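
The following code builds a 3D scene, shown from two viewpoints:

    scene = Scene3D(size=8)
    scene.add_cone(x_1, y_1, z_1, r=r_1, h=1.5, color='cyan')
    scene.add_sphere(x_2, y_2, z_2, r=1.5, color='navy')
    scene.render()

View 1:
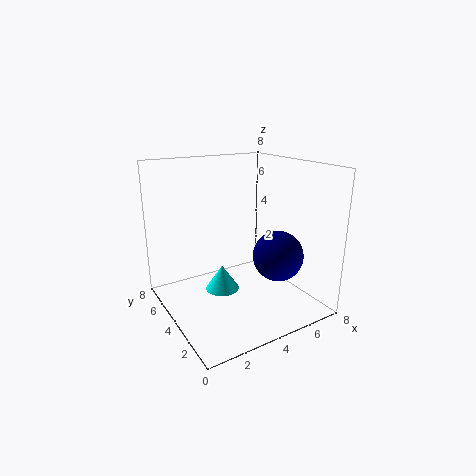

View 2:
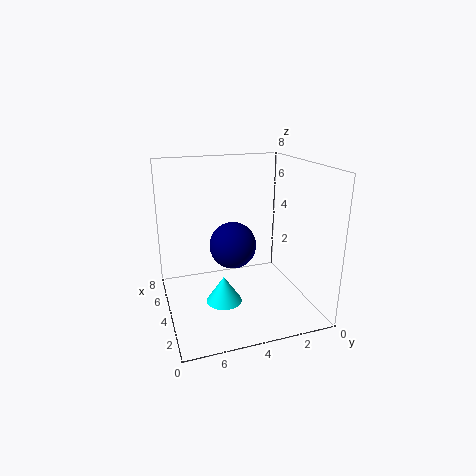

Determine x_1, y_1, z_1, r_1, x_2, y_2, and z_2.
x_1 = 3.5; y_1 = 5; z_1 = 0.5; r_1 = 1; x_2 = 6.5; y_2 = 3.5; z_2 = 2.5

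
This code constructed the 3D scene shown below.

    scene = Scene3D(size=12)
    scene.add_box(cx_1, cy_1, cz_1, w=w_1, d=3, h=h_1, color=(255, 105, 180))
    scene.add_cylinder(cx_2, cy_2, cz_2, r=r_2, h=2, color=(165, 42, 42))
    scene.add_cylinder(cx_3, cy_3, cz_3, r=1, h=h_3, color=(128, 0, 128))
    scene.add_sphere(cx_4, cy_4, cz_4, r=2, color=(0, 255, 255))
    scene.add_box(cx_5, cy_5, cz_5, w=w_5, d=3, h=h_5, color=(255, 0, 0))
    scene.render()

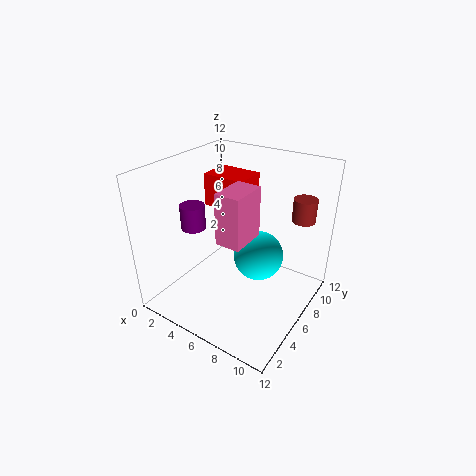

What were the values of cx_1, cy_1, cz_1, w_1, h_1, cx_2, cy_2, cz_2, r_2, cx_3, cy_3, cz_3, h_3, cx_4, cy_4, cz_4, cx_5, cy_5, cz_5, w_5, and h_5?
cx_1 = 6
cy_1 = 3
cz_1 = 7
w_1 = 2
h_1 = 4
cx_2 = 10
cy_2 = 10
cz_2 = 7
r_2 = 1
cx_3 = 3
cy_3 = 4
cz_3 = 7
h_3 = 2
cx_4 = 8
cy_4 = 6
cz_4 = 5
cx_5 = 1
cy_5 = 8
cz_5 = 7
w_5 = 4
h_5 = 3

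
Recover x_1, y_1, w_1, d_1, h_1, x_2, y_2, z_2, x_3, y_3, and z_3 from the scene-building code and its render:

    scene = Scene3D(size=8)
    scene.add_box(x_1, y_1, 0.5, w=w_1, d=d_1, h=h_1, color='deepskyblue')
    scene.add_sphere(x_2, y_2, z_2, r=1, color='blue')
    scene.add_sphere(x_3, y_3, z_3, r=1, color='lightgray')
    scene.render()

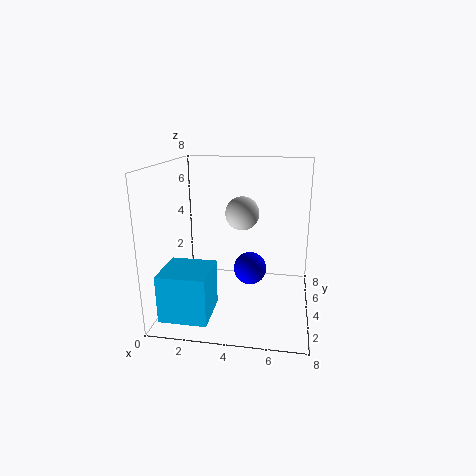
x_1 = 0.5
y_1 = 0.5
w_1 = 2.5
d_1 = 2.5
h_1 = 2.5
x_2 = 4.5
y_2 = 5.5
z_2 = 1.5
x_3 = 4
y_3 = 5.5
z_3 = 5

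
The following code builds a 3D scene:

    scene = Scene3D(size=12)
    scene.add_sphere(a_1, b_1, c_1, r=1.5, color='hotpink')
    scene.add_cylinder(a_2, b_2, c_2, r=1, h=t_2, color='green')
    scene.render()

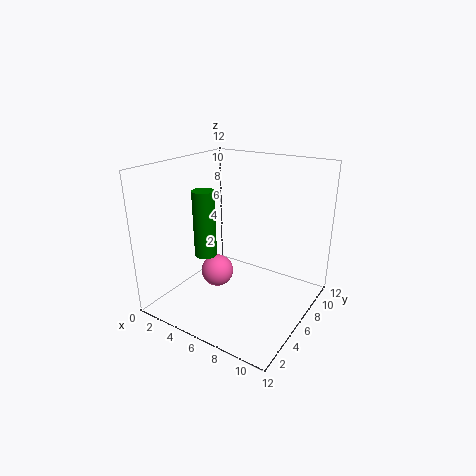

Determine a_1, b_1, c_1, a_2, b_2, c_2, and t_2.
a_1 = 3
b_1 = 7
c_1 = 1.5
a_2 = 2.5
b_2 = 6
c_2 = 3.5
t_2 = 6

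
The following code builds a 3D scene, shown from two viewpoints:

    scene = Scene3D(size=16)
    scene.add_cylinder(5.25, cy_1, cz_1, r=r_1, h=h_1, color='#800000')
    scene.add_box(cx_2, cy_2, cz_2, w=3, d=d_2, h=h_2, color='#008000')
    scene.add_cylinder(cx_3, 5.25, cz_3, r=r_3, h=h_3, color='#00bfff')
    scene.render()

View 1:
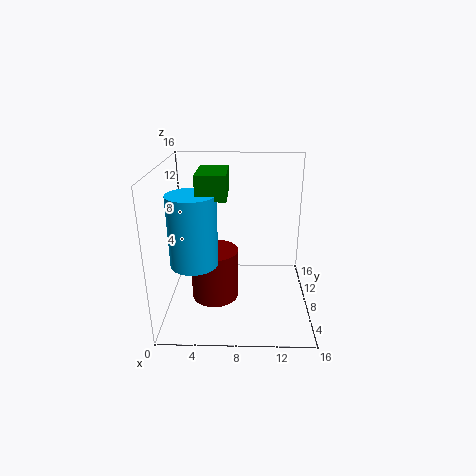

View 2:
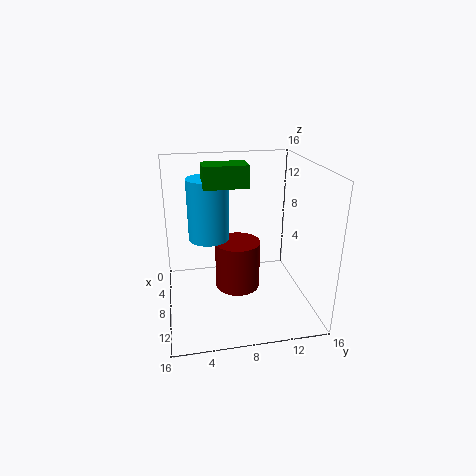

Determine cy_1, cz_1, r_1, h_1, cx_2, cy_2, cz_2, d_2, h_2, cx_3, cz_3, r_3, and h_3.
cy_1 = 8.5; cz_1 = 0.25; r_1 = 2.75; h_1 = 6; cx_2 = 4; cy_2 = 4.5; cz_2 = 13.25; d_2 = 5; h_2 = 2.5; cx_3 = 3.5; cz_3 = 6.25; r_3 = 2.5; h_3 = 7.5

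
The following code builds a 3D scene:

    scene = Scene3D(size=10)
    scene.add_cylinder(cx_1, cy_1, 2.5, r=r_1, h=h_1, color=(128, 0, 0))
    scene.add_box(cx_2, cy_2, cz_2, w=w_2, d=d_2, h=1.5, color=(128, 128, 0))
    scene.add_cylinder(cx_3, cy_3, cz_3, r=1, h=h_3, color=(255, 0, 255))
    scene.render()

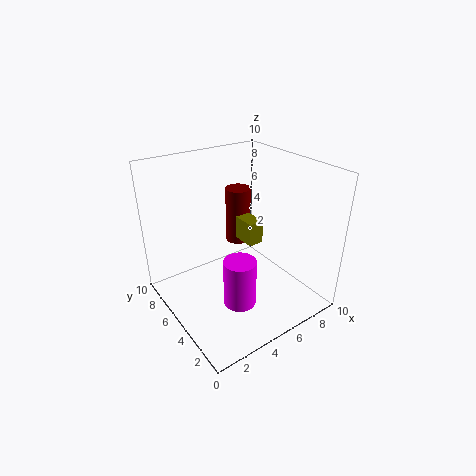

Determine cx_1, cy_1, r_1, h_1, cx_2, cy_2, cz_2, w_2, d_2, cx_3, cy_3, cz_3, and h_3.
cx_1 = 7.5; cy_1 = 8.5; r_1 = 1; h_1 = 4.5; cx_2 = 4.5; cy_2 = 3; cz_2 = 5.5; w_2 = 1; d_2 = 1.5; cx_3 = 3; cy_3 = 2; cz_3 = 2.5; h_3 = 3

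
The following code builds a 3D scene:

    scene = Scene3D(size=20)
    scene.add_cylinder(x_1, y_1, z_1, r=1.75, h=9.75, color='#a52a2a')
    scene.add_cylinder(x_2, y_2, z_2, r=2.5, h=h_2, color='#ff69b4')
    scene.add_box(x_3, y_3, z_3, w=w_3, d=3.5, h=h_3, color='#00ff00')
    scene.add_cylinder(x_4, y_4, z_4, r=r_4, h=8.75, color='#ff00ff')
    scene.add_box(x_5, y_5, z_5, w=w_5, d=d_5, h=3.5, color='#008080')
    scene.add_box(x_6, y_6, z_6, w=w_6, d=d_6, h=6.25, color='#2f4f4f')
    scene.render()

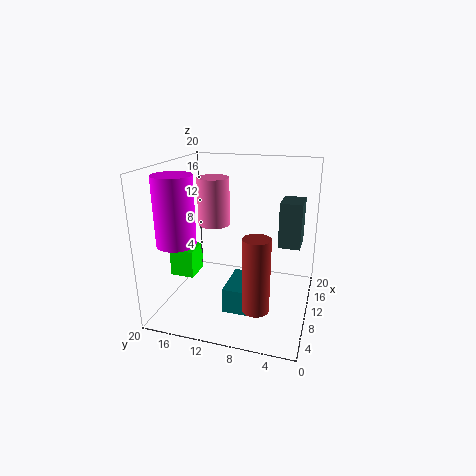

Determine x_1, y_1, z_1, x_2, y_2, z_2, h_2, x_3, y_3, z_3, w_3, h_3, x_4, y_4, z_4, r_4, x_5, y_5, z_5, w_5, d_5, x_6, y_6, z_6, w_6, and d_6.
x_1 = 4.5
y_1 = 6
z_1 = 2.75
x_2 = 15.75
y_2 = 15.75
z_2 = 9.5
h_2 = 7.5
x_3 = 8
y_3 = 16.25
z_3 = 3.75
w_3 = 3.75
h_3 = 4
x_4 = 4
y_4 = 16.25
z_4 = 10.75
r_4 = 2.5
x_5 = 5.75
y_5 = 6
z_5 = 0.5
w_5 = 6.25
d_5 = 5
x_6 = 10.5
y_6 = 1.5
z_6 = 9
w_6 = 4.25
d_6 = 3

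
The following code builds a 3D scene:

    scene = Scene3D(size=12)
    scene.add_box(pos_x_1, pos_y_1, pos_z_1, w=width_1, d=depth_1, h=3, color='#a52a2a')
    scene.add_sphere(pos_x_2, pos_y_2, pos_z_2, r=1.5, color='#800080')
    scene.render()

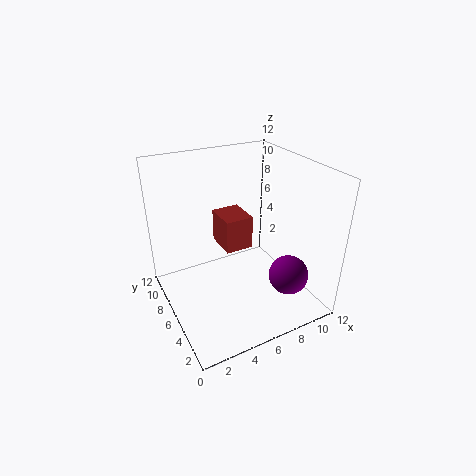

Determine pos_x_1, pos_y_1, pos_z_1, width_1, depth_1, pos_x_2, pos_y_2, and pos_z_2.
pos_x_1 = 5.5
pos_y_1 = 7
pos_z_1 = 4
width_1 = 2.5
depth_1 = 3
pos_x_2 = 8
pos_y_2 = 1.5
pos_z_2 = 4.5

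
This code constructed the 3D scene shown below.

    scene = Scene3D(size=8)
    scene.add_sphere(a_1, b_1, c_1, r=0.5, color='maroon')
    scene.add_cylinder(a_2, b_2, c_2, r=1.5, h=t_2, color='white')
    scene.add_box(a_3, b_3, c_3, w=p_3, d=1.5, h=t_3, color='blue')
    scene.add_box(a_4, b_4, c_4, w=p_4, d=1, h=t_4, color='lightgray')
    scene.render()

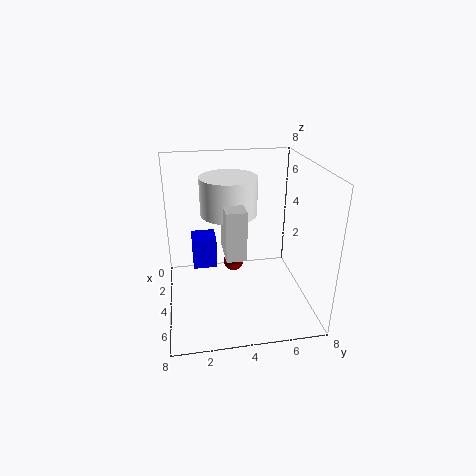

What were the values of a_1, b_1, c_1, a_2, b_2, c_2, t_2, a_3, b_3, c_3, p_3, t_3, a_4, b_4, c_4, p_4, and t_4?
a_1 = 5.5, b_1 = 3.5, c_1 = 3.5, a_2 = 4, b_2 = 3.5, c_2 = 5.5, t_2 = 2, a_3 = 0.5, b_3 = 1.5, c_3 = 1, p_3 = 1.5, t_3 = 2, a_4 = 4.5, b_4 = 3, c_4 = 4, p_4 = 2, t_4 = 2.5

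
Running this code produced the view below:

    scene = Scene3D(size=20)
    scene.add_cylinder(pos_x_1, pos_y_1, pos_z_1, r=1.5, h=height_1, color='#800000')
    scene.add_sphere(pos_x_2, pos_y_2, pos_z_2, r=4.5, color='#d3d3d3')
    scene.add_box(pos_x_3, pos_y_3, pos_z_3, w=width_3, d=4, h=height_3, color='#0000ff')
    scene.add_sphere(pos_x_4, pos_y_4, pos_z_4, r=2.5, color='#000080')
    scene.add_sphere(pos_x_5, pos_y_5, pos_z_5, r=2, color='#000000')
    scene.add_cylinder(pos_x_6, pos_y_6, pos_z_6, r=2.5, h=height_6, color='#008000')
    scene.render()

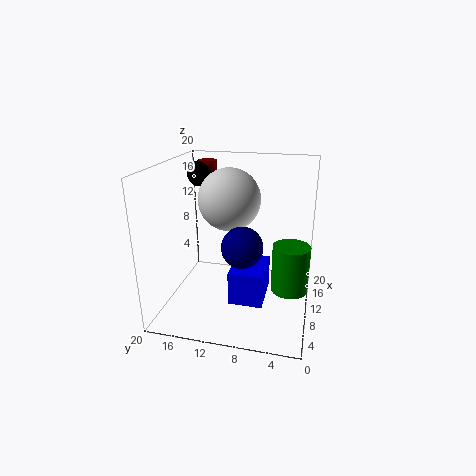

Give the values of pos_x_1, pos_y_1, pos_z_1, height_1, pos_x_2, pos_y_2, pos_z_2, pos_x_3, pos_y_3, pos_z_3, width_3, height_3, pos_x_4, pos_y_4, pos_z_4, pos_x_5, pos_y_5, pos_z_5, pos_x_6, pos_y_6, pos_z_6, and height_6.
pos_x_1 = 18.5, pos_y_1 = 17, pos_z_1 = 16, height_1 = 3, pos_x_2 = 13, pos_y_2 = 12, pos_z_2 = 14.5, pos_x_3 = 1, pos_y_3 = 5, pos_z_3 = 5.5, width_3 = 5.5, height_3 = 4, pos_x_4 = 4, pos_y_4 = 8, pos_z_4 = 11.5, pos_x_5 = 17.5, pos_y_5 = 18, pos_z_5 = 17, pos_x_6 = 9, pos_y_6 = 2.5, pos_z_6 = 3.5, height_6 = 6.5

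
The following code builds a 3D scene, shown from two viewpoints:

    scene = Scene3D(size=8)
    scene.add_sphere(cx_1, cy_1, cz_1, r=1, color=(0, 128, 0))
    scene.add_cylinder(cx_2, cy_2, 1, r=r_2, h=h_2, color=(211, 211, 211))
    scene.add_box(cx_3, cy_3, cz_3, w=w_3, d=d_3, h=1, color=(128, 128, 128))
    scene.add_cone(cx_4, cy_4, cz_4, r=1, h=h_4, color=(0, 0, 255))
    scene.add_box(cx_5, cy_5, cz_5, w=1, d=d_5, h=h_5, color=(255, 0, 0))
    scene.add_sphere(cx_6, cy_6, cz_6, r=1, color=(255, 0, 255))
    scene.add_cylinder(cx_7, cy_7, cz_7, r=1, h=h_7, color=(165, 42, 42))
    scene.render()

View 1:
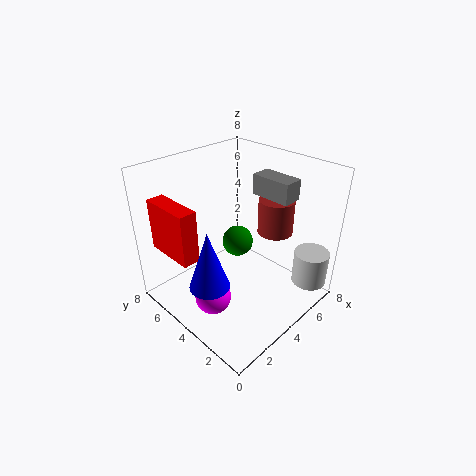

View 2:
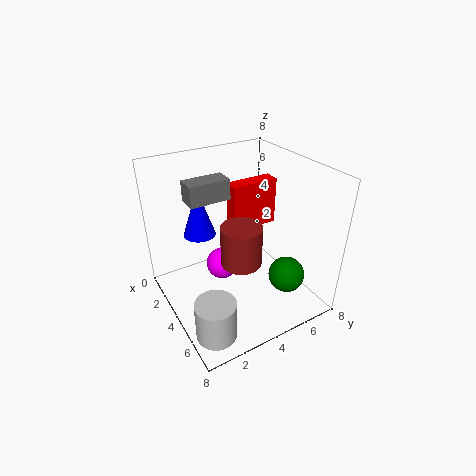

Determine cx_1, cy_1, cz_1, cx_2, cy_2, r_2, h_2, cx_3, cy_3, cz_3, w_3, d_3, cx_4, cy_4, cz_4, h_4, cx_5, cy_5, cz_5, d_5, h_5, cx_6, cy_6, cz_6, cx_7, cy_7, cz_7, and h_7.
cx_1 = 6; cy_1 = 6; cz_1 = 2; cx_2 = 7; cy_2 = 1; r_2 = 1; h_2 = 2; cx_3 = 4; cy_3 = 1; cz_3 = 7; w_3 = 1; d_3 = 2; cx_4 = 1; cy_4 = 3; cz_4 = 3; h_4 = 3; cx_5 = 1; cy_5 = 5; cz_5 = 3; d_5 = 3; h_5 = 3; cx_6 = 2; cy_6 = 4; cz_6 = 1; cx_7 = 6; cy_7 = 3; cz_7 = 4; h_7 = 2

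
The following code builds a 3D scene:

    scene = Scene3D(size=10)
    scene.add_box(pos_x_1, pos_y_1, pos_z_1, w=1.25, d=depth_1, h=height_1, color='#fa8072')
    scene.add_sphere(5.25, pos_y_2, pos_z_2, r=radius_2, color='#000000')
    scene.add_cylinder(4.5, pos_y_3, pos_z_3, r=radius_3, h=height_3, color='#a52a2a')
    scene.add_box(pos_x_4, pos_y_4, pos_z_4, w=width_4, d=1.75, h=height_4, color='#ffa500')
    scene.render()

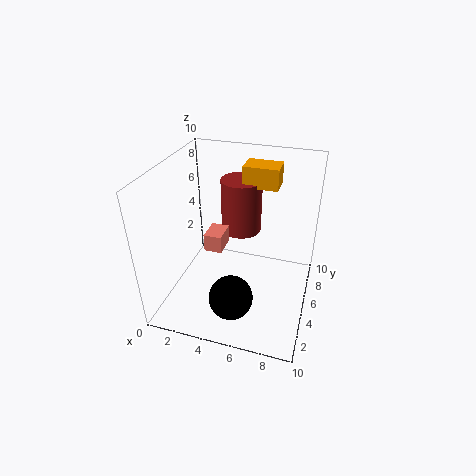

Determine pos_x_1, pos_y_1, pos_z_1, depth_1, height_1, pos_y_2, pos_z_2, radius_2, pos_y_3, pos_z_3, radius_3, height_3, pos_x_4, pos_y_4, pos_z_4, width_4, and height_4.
pos_x_1 = 2.75, pos_y_1 = 4.25, pos_z_1 = 4, depth_1 = 1.75, height_1 = 1.25, pos_y_2 = 2.5, pos_z_2 = 1.75, radius_2 = 1.5, pos_y_3 = 7.5, pos_z_3 = 4.25, radius_3 = 1.5, height_3 = 4, pos_x_4 = 4.75, pos_y_4 = 6.75, pos_z_4 = 8, width_4 = 2.5, height_4 = 1.5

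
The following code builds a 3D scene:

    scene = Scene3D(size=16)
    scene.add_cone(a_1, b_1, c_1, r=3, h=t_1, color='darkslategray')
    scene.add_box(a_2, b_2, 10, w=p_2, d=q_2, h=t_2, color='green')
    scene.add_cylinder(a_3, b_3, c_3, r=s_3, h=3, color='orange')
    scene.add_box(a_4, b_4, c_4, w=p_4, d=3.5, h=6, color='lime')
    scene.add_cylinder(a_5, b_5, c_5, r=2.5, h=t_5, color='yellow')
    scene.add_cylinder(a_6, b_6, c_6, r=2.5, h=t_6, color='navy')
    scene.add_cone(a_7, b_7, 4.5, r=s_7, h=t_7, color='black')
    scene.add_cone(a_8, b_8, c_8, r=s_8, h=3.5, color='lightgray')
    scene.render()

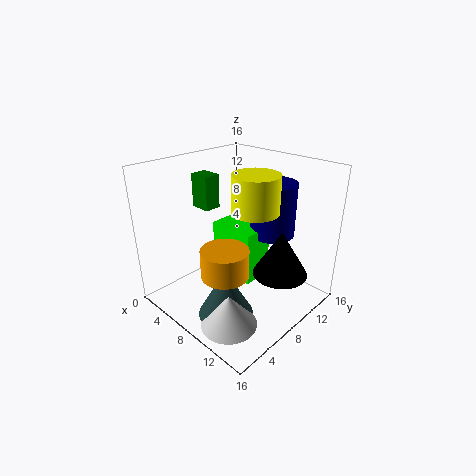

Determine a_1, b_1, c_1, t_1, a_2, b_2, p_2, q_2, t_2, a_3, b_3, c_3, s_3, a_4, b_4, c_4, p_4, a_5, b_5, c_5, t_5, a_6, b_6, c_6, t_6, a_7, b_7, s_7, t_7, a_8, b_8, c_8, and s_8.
a_1 = 9.5; b_1 = 4.5; c_1 = 0.5; t_1 = 5.5; a_2 = 1; b_2 = 7.5; p_2 = 2.5; q_2 = 2; t_2 = 4; a_3 = 9.5; b_3 = 4.5; c_3 = 5.5; s_3 = 2.5; a_4 = 4.5; b_4 = 7.5; c_4 = 3; p_4 = 5.5; a_5 = 10; b_5 = 8.5; c_5 = 11.5; t_5 = 4; a_6 = 10; b_6 = 11.5; c_6 = 8; t_6 = 6; a_7 = 12.5; b_7 = 10; s_7 = 3; t_7 = 5; a_8 = 11; b_8 = 3.5; c_8 = 0.5; s_8 = 3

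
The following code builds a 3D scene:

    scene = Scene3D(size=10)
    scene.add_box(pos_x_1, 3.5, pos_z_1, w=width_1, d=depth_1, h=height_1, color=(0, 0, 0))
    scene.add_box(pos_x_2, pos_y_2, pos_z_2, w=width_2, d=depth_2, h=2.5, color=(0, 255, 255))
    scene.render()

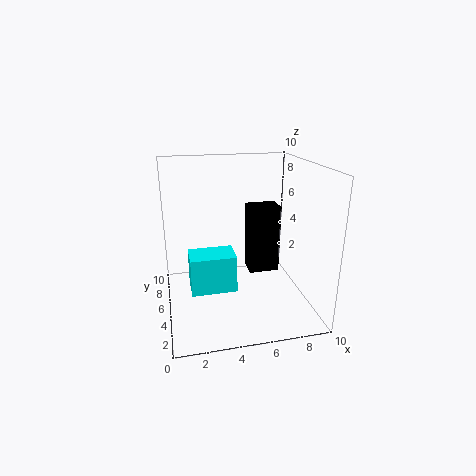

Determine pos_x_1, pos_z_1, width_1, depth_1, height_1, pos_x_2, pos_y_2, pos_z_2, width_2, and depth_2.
pos_x_1 = 5.5; pos_z_1 = 3; width_1 = 2; depth_1 = 1.5; height_1 = 4.5; pos_x_2 = 1.5; pos_y_2 = 3; pos_z_2 = 2; width_2 = 3; depth_2 = 2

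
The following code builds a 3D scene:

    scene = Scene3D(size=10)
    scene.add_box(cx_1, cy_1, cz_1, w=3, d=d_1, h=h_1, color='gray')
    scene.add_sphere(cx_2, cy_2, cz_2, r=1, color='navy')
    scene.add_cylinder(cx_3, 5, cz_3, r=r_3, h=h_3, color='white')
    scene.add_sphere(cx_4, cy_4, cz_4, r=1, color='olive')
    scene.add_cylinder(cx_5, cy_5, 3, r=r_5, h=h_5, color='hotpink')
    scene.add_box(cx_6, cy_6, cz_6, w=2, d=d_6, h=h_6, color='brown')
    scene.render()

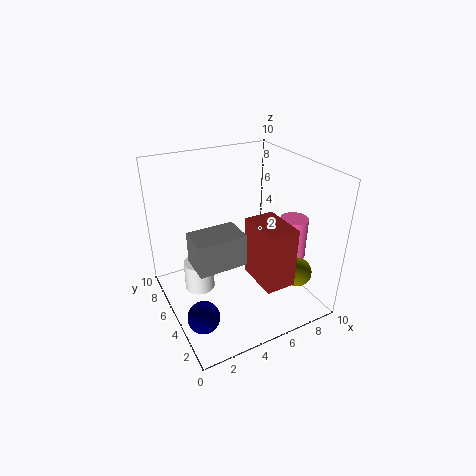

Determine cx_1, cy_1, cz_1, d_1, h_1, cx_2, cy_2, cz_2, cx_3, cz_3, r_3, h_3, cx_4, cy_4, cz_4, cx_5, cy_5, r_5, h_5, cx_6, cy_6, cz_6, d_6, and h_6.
cx_1 = 1
cy_1 = 2
cz_1 = 5
d_1 = 2
h_1 = 2
cx_2 = 1
cy_2 = 2
cz_2 = 2
cx_3 = 2
cz_3 = 2
r_3 = 1
h_3 = 2
cx_4 = 8
cy_4 = 2
cz_4 = 3
cx_5 = 9
cy_5 = 4
r_5 = 1
h_5 = 3
cx_6 = 5
cy_6 = 1
cz_6 = 3
d_6 = 3
h_6 = 4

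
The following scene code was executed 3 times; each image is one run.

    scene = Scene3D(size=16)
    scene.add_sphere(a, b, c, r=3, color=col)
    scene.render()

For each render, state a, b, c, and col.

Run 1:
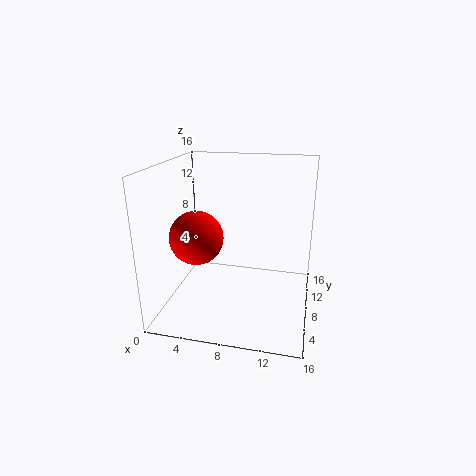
a = 3.5, b = 7, c = 8, col = 'red'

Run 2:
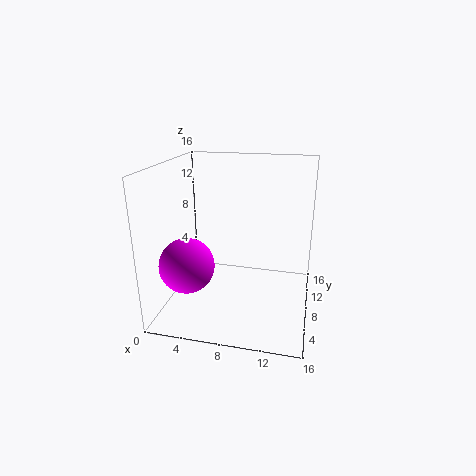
a = 3, b = 5, c = 5.5, col = 'magenta'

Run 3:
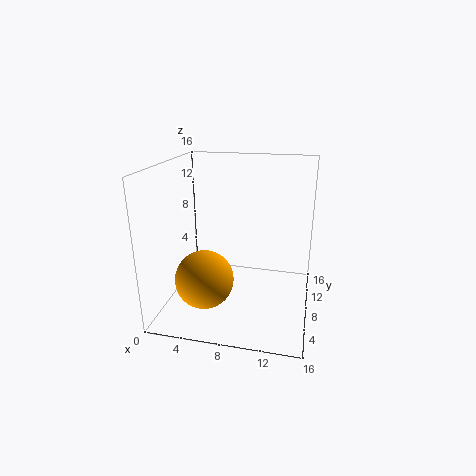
a = 5.5, b = 3.5, c = 5, col = 'orange'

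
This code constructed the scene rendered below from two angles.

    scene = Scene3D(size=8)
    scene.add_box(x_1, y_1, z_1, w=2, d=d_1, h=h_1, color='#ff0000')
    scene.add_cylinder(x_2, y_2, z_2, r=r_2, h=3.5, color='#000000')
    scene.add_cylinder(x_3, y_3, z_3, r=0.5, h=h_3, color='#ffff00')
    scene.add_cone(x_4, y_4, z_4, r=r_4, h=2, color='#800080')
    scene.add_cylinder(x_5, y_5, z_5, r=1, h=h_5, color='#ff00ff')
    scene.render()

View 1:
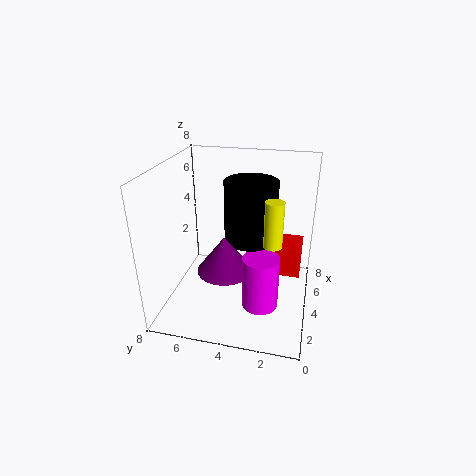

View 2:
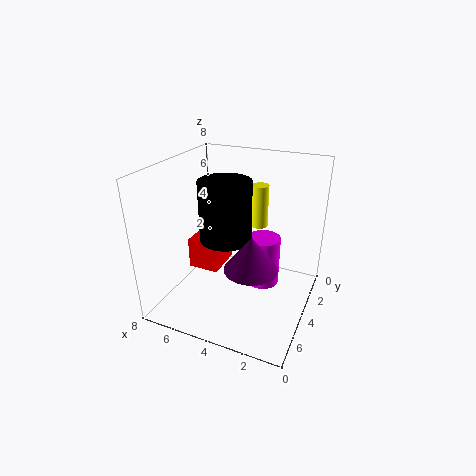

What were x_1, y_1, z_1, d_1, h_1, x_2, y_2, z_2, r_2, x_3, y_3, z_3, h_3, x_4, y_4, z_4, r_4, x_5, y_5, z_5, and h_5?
x_1 = 6; y_1 = 0.5; z_1 = 0.5; d_1 = 2.5; h_1 = 2; x_2 = 5; y_2 = 3.5; z_2 = 3.5; r_2 = 1.5; x_3 = 3.5; y_3 = 2; z_3 = 4; h_3 = 2.5; x_4 = 3; y_4 = 4.5; z_4 = 2.5; r_4 = 1.5; x_5 = 3; y_5 = 2.5; z_5 = 0.5; h_5 = 3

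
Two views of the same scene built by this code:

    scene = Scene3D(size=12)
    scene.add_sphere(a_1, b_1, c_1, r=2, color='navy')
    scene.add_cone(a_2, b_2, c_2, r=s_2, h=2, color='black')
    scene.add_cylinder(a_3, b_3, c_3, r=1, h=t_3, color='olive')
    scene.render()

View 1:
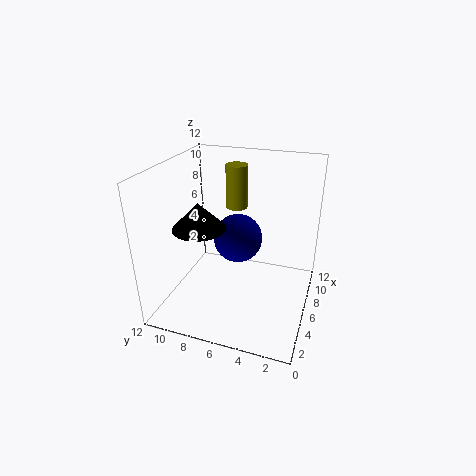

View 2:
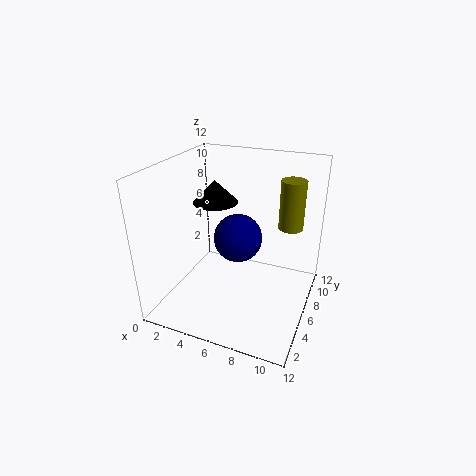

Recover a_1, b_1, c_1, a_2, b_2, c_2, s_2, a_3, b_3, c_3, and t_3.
a_1 = 6
b_1 = 6
c_1 = 6
a_2 = 3
b_2 = 8
c_2 = 8
s_2 = 2
a_3 = 10
b_3 = 7.5
c_3 = 7
t_3 = 4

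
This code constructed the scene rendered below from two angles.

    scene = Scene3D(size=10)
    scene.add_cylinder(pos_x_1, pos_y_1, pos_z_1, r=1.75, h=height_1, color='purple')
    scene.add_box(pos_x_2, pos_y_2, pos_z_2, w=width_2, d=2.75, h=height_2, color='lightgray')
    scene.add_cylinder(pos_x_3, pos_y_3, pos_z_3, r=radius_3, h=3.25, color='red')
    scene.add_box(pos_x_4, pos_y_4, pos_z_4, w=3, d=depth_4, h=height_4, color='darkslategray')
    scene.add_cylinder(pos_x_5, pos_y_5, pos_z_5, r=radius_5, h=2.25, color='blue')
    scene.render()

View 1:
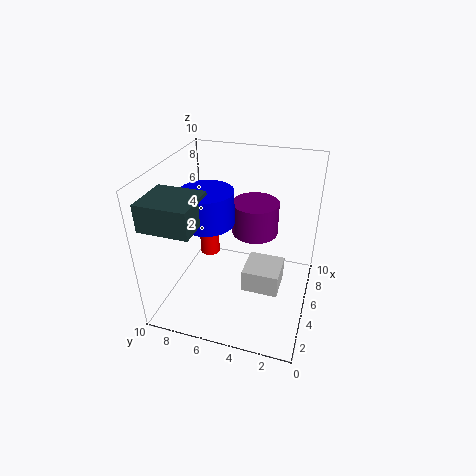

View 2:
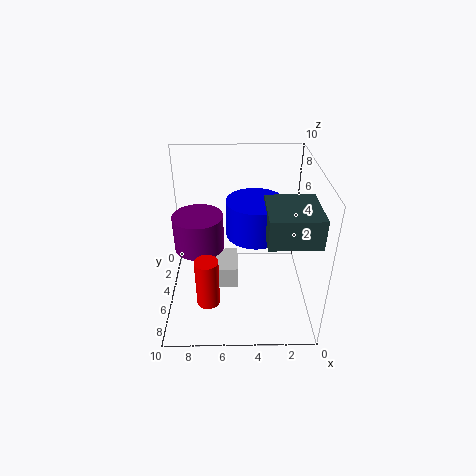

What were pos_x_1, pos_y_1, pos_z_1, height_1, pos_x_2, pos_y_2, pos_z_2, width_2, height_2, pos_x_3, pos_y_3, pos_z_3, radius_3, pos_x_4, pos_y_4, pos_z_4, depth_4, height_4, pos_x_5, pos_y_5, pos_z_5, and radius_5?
pos_x_1 = 7.75, pos_y_1 = 4.5, pos_z_1 = 4, height_1 = 2.5, pos_x_2 = 5, pos_y_2 = 2, pos_z_2 = 0.25, width_2 = 2.75, height_2 = 1.75, pos_x_3 = 7, pos_y_3 = 8, pos_z_3 = 2, radius_3 = 0.75, pos_x_4 = 0.5, pos_y_4 = 6.5, pos_z_4 = 7.25, depth_4 = 3.25, height_4 = 1.75, pos_x_5 = 4, pos_y_5 = 6.75, pos_z_5 = 6.5, radius_5 = 1.75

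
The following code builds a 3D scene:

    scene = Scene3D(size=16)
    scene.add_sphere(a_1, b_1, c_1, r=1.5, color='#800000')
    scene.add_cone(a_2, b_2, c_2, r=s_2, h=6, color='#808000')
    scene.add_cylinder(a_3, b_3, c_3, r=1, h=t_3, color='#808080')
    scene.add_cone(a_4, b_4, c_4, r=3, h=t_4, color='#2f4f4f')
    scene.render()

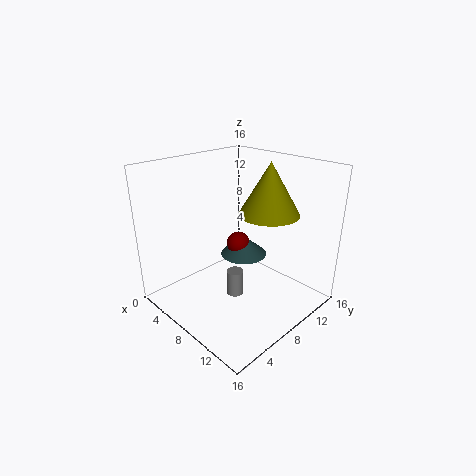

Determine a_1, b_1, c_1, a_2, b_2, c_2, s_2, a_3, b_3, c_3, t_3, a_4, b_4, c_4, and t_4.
a_1 = 4; b_1 = 12; c_1 = 4.5; a_2 = 9; b_2 = 12; c_2 = 10; s_2 = 3.5; a_3 = 7.5; b_3 = 8; c_3 = 0.5; t_3 = 3; a_4 = 4.5; b_4 = 12.5; c_4 = 3; t_4 = 2.5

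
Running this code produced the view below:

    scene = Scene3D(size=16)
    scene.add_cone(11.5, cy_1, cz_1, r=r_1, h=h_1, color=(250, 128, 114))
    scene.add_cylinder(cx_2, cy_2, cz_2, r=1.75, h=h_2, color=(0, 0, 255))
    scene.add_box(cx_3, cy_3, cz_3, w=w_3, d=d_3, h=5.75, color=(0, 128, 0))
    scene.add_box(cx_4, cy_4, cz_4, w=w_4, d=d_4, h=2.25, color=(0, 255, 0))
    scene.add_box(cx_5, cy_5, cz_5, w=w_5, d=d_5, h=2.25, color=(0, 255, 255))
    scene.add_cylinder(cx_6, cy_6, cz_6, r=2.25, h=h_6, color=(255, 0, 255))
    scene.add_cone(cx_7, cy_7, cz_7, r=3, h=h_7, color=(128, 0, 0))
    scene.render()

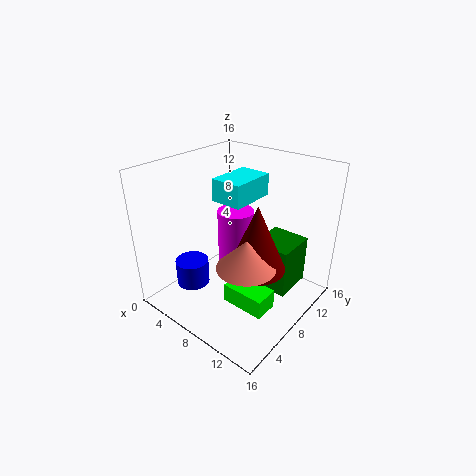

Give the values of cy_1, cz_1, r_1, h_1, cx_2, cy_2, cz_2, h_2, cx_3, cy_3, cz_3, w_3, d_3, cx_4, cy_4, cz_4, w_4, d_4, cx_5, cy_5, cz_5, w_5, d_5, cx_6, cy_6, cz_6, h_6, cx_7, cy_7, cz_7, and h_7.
cy_1 = 5
cz_1 = 7.25
r_1 = 3
h_1 = 3
cx_2 = 5.5
cy_2 = 3.25
cz_2 = 3.75
h_2 = 2.75
cx_3 = 8.75
cy_3 = 9.75
cz_3 = 1.25
w_3 = 4.5
d_3 = 4.75
cx_4 = 8
cy_4 = 5.5
cz_4 = 0.75
w_4 = 5
d_4 = 2.75
cx_5 = 7.25
cy_5 = 5
cz_5 = 13.25
w_5 = 3.25
d_5 = 4.75
cx_6 = 5
cy_6 = 11.25
cz_6 = 2
h_6 = 7.25
cx_7 = 11.5
cy_7 = 6.75
cz_7 = 6.25
h_7 = 7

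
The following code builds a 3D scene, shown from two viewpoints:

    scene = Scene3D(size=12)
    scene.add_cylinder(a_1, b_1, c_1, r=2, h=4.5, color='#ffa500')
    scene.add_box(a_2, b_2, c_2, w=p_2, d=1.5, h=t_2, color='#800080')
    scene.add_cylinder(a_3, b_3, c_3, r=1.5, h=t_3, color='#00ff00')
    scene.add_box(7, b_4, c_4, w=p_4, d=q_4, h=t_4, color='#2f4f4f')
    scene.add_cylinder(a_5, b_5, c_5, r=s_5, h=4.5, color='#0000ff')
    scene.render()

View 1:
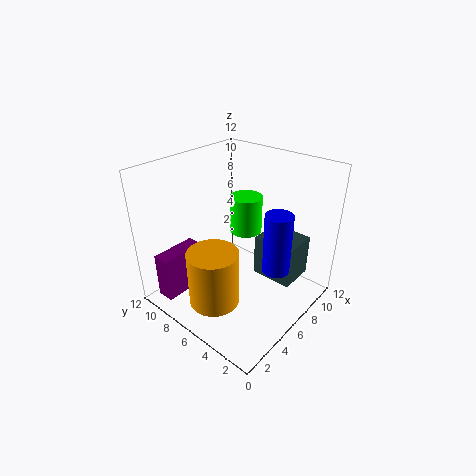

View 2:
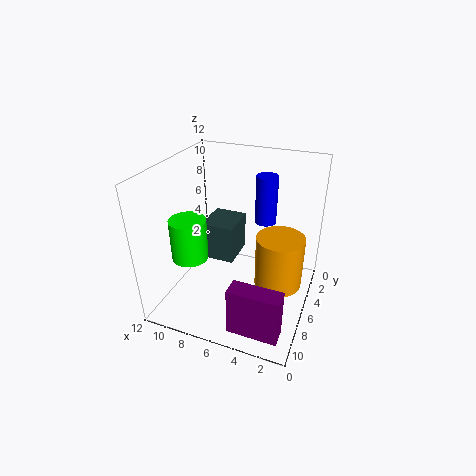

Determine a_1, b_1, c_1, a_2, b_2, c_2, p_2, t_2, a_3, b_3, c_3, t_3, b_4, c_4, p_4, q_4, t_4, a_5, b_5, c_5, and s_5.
a_1 = 2.5
b_1 = 5.5
c_1 = 2
a_2 = 1
b_2 = 9.5
c_2 = 0.5
p_2 = 4
t_2 = 4
a_3 = 9.5
b_3 = 8
c_3 = 4.5
t_3 = 3.5
b_4 = 1.5
c_4 = 2.5
p_4 = 3
q_4 = 3.5
t_4 = 3.5
a_5 = 5
b_5 = 1.5
c_5 = 5.5
s_5 = 1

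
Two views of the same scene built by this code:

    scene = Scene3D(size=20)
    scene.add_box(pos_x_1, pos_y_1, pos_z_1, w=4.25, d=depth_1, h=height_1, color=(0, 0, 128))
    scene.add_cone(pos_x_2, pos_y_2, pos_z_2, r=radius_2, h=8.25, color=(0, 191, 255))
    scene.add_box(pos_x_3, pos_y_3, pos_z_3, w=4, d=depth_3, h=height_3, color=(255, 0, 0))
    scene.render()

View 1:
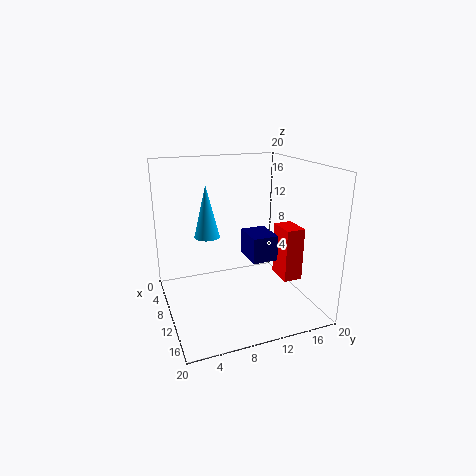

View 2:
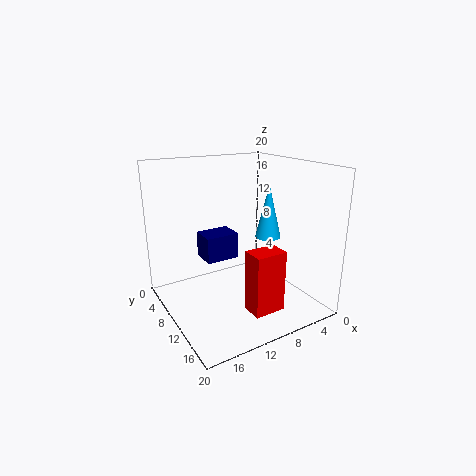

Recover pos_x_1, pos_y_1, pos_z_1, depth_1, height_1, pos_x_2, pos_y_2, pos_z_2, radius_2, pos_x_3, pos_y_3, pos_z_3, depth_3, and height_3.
pos_x_1 = 11.75, pos_y_1 = 9.75, pos_z_1 = 8.75, depth_1 = 3.25, height_1 = 3.25, pos_x_2 = 3, pos_y_2 = 7.5, pos_z_2 = 8, radius_2 = 2, pos_x_3 = 8.75, pos_y_3 = 16.25, pos_z_3 = 3.25, depth_3 = 2.75, height_3 = 7.75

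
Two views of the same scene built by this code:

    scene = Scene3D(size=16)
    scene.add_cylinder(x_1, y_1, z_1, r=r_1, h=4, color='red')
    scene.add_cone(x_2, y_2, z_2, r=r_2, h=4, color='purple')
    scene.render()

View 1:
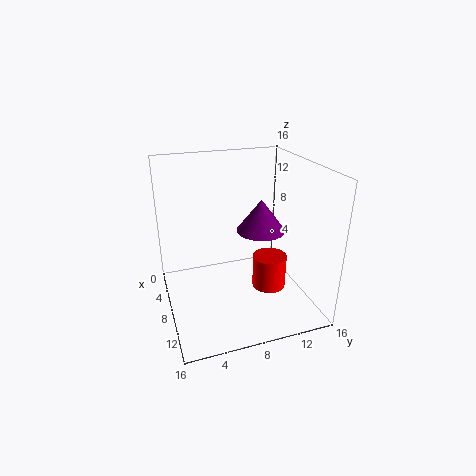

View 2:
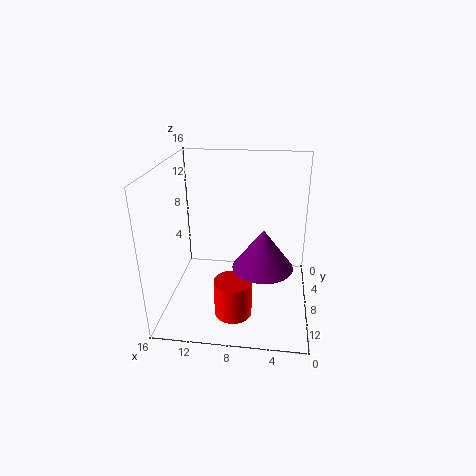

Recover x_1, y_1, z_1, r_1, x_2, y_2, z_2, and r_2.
x_1 = 8; y_1 = 12; z_1 = 1; r_1 = 2; x_2 = 5; y_2 = 12; z_2 = 7; r_2 = 3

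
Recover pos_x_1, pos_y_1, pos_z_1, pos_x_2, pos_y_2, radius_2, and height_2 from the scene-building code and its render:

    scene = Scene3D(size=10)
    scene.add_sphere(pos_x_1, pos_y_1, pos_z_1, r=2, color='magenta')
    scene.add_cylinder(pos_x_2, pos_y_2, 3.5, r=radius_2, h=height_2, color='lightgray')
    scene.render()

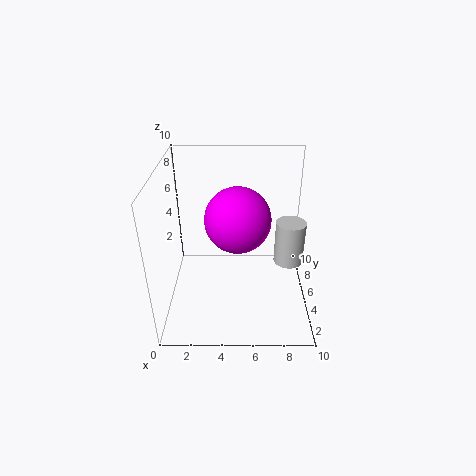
pos_x_1 = 5; pos_y_1 = 3; pos_z_1 = 7.5; pos_x_2 = 8.5; pos_y_2 = 4.5; radius_2 = 1; height_2 = 3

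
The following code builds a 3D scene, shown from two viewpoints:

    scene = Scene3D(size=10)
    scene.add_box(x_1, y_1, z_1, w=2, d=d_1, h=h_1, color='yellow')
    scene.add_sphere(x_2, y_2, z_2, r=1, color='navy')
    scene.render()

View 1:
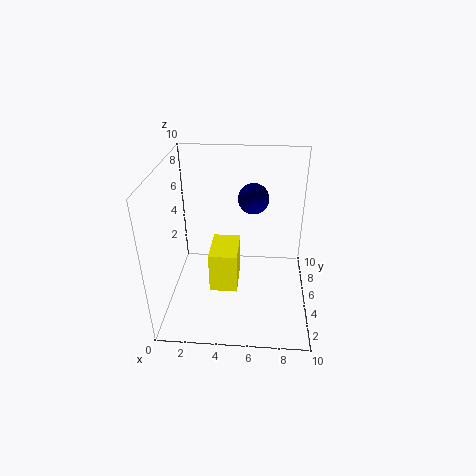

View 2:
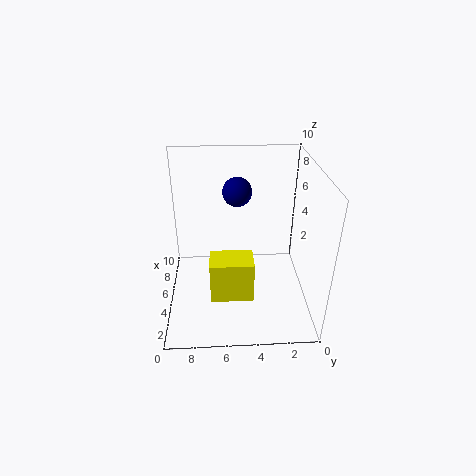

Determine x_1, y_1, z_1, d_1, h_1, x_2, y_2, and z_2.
x_1 = 3; y_1 = 4; z_1 = 1; d_1 = 3; h_1 = 3; x_2 = 6; y_2 = 5; z_2 = 8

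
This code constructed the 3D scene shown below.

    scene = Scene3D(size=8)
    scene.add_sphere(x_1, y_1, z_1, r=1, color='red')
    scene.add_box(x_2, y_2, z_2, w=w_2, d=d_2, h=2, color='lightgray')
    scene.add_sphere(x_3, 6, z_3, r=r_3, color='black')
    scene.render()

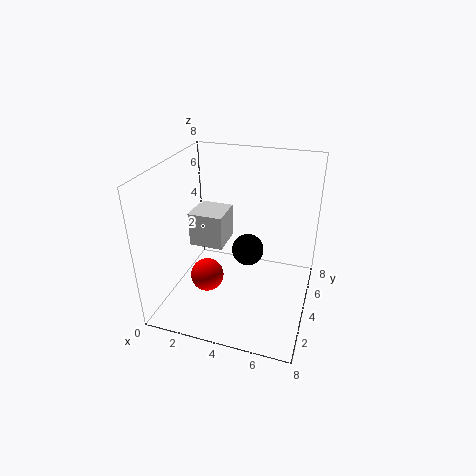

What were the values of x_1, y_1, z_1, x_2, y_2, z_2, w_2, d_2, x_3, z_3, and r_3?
x_1 = 2, y_1 = 4, z_1 = 1, x_2 = 1, y_2 = 4, z_2 = 3, w_2 = 2, d_2 = 2, x_3 = 4, z_3 = 2, r_3 = 1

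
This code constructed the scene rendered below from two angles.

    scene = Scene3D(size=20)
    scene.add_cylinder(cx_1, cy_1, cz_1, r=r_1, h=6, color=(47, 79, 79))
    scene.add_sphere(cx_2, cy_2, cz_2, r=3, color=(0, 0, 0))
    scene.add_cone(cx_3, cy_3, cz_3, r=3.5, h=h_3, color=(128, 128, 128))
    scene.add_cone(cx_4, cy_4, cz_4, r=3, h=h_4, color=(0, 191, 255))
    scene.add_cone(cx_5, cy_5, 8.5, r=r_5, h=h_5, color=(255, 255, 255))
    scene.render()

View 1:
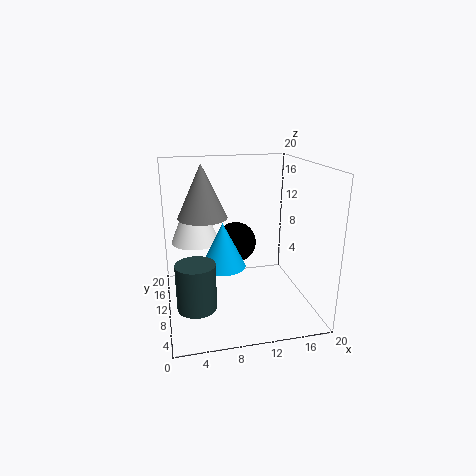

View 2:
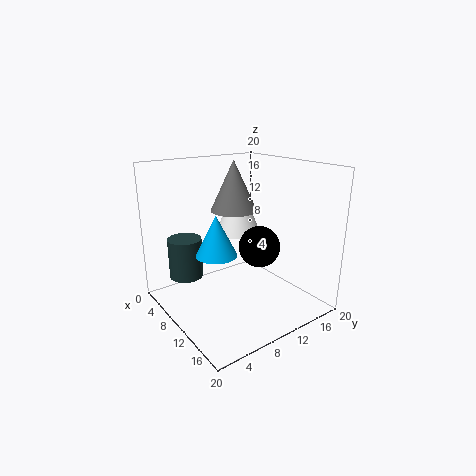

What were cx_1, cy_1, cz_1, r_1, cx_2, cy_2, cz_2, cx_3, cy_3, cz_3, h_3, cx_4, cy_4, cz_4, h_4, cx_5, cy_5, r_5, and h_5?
cx_1 = 3.5, cy_1 = 5, cz_1 = 3, r_1 = 2.5, cx_2 = 10.5, cy_2 = 13.5, cz_2 = 8, cx_3 = 5.5, cy_3 = 12.5, cz_3 = 12.5, h_3 = 7.5, cx_4 = 7.5, cy_4 = 8, cz_4 = 7, h_4 = 6, cx_5 = 4.5, cy_5 = 14, r_5 = 3.5, h_5 = 8.5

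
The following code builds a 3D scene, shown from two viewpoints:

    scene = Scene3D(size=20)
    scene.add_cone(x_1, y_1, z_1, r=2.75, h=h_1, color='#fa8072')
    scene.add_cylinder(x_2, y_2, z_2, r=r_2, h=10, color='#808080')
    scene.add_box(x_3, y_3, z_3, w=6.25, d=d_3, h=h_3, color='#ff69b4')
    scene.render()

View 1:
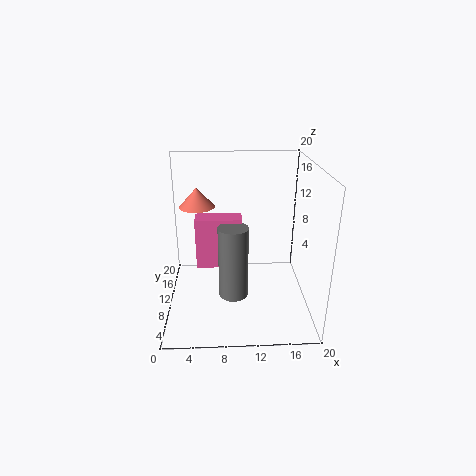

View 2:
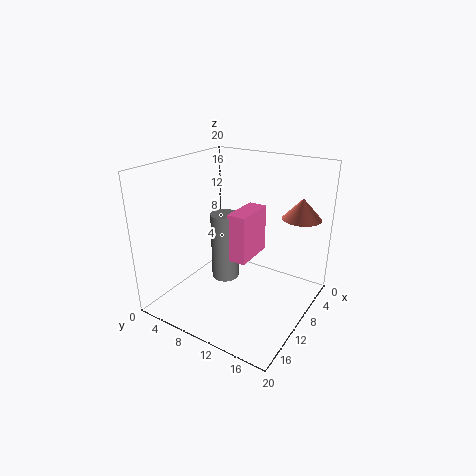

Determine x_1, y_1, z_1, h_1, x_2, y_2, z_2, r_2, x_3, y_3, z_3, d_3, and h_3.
x_1 = 4
y_1 = 16.75
z_1 = 12.25
h_1 = 3
x_2 = 9.25
y_2 = 7.25
z_2 = 2.75
r_2 = 2
x_3 = 4.25
y_3 = 8.5
z_3 = 6.25
d_3 = 2.75
h_3 = 7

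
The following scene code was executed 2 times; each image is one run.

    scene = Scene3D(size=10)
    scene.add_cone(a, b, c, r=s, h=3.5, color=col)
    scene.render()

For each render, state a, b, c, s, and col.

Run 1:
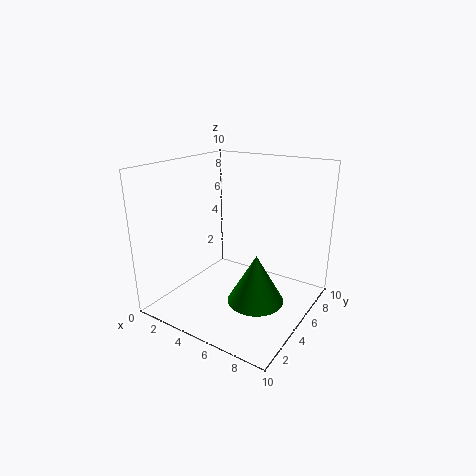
a = 6.5
b = 5
c = 0.5
s = 2
col = 'green'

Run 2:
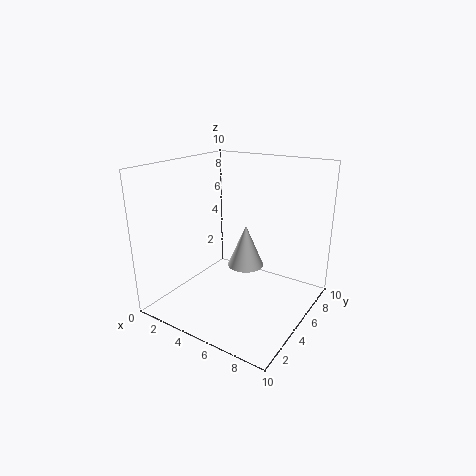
a = 3.5
b = 8.5
c = 1
s = 1.5
col = 'white'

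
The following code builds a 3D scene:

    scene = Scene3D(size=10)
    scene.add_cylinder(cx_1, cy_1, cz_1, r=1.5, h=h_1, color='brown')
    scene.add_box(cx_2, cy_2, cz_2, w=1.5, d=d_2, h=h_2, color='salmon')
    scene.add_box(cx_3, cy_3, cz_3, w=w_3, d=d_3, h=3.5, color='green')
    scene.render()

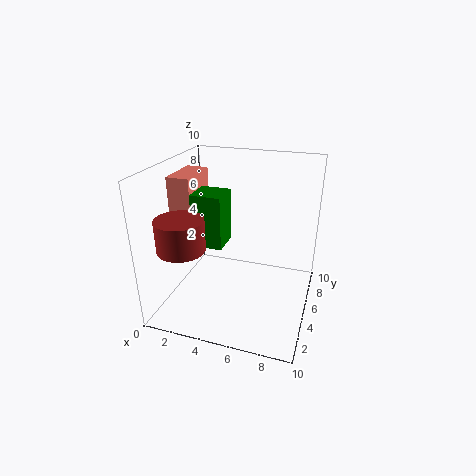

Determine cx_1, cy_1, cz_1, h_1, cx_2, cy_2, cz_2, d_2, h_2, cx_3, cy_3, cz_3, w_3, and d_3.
cx_1 = 2.5
cy_1 = 1.5
cz_1 = 5.5
h_1 = 2
cx_2 = 1
cy_2 = 3
cz_2 = 5.5
d_2 = 3
h_2 = 4
cx_3 = 2.5
cy_3 = 3
cz_3 = 5
w_3 = 2
d_3 = 2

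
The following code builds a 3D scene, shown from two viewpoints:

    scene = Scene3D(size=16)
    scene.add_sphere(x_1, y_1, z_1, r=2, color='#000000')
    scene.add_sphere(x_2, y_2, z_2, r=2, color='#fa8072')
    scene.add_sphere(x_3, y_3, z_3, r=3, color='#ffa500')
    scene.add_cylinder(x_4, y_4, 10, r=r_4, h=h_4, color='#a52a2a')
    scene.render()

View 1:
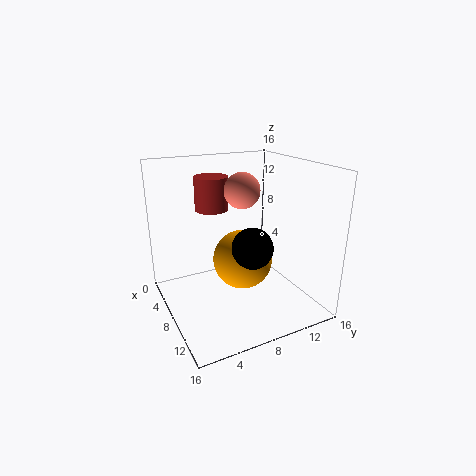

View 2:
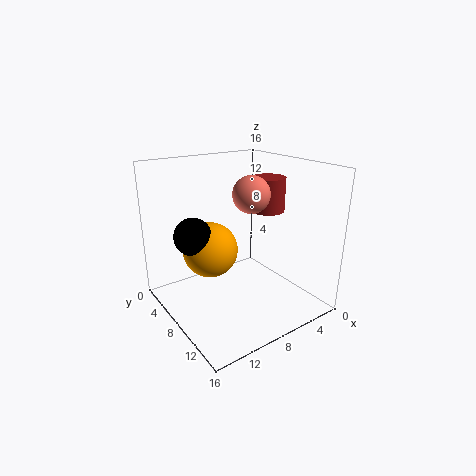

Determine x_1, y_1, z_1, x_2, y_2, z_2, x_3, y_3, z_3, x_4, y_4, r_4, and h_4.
x_1 = 13, y_1 = 7, z_1 = 9, x_2 = 7, y_2 = 9, z_2 = 13, x_3 = 11, y_3 = 7, z_3 = 7, x_4 = 3, y_4 = 7, r_4 = 2, h_4 = 4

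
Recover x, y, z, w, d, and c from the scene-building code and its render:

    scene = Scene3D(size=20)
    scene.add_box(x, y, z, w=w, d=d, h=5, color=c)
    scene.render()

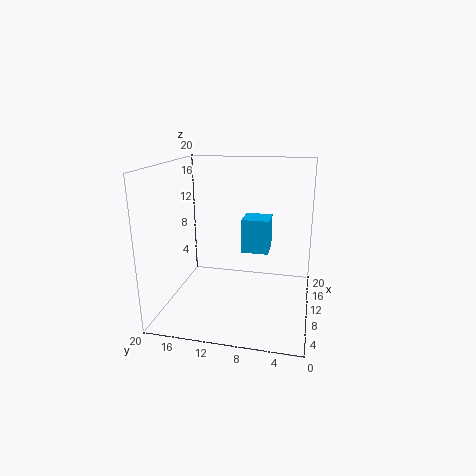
x = 12
y = 6
z = 7
w = 4
d = 4
c = 'deepskyblue'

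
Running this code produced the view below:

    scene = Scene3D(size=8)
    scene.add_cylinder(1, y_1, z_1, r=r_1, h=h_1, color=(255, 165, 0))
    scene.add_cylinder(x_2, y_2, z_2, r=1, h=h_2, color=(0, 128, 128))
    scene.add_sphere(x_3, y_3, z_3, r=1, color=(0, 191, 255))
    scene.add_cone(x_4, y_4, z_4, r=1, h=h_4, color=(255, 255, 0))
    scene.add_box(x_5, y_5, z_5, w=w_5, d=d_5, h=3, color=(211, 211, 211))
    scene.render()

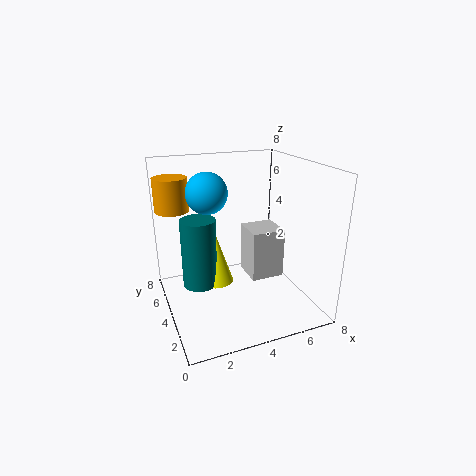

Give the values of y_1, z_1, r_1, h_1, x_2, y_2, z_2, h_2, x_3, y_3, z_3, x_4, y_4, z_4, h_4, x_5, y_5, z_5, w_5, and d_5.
y_1 = 7; z_1 = 5; r_1 = 1; h_1 = 2; x_2 = 2; y_2 = 5; z_2 = 1; h_2 = 4; x_3 = 2; y_3 = 3; z_3 = 7; x_4 = 3; y_4 = 5; z_4 = 1; h_4 = 3; x_5 = 5; y_5 = 4; z_5 = 1; w_5 = 2; d_5 = 2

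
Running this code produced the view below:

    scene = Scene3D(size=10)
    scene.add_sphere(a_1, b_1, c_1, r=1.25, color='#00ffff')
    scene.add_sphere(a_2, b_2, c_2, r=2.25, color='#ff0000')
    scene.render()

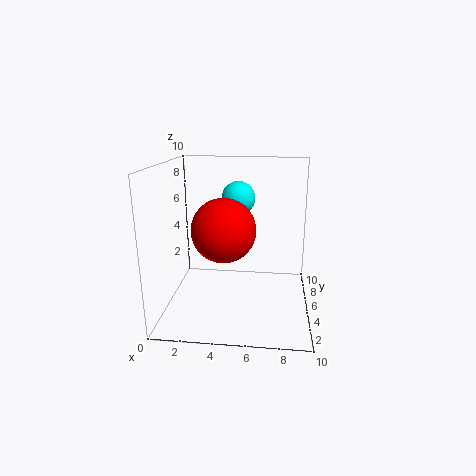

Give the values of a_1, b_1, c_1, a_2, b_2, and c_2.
a_1 = 4.75, b_1 = 7.5, c_1 = 7.25, a_2 = 4, b_2 = 5, c_2 = 5.5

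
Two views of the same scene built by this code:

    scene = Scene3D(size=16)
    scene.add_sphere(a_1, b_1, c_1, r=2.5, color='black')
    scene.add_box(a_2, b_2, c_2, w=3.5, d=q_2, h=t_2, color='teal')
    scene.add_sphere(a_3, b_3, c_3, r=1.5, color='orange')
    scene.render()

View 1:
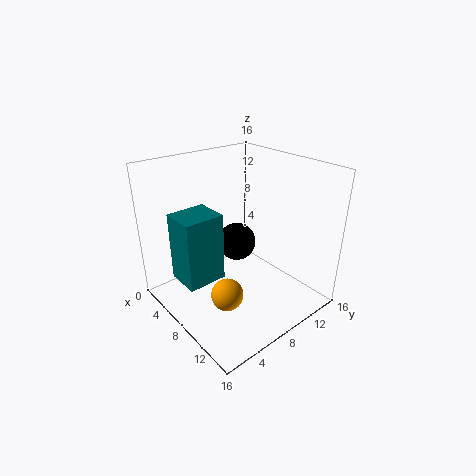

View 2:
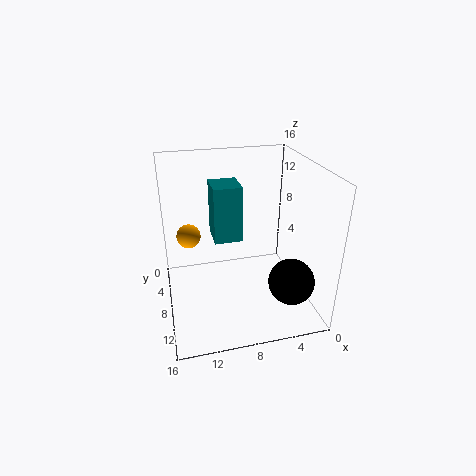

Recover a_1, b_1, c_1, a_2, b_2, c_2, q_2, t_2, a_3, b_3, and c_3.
a_1 = 3
b_1 = 12
c_1 = 4
a_2 = 6.5
b_2 = 0.5
c_2 = 5.5
q_2 = 4
t_2 = 7
a_3 = 13
b_3 = 2.5
c_3 = 6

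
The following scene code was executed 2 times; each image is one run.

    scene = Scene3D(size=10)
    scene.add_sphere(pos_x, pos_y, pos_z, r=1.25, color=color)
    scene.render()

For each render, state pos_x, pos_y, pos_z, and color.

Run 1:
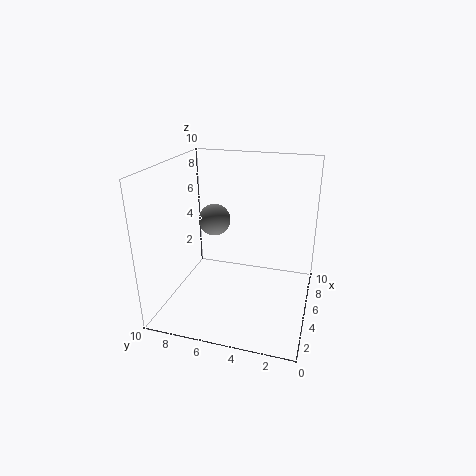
pos_x = 7.75, pos_y = 7.75, pos_z = 5, color = 'gray'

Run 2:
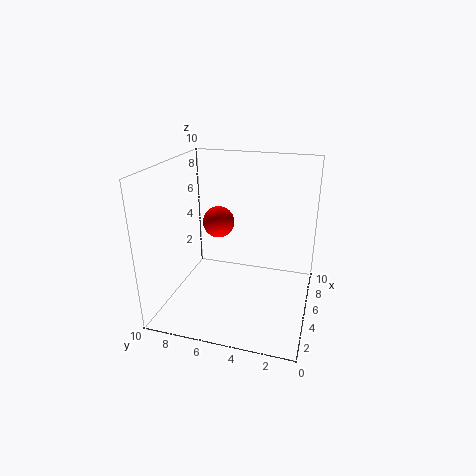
pos_x = 8, pos_y = 7.5, pos_z = 4.75, color = 'red'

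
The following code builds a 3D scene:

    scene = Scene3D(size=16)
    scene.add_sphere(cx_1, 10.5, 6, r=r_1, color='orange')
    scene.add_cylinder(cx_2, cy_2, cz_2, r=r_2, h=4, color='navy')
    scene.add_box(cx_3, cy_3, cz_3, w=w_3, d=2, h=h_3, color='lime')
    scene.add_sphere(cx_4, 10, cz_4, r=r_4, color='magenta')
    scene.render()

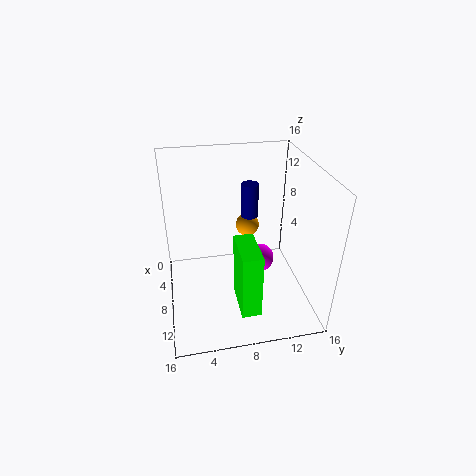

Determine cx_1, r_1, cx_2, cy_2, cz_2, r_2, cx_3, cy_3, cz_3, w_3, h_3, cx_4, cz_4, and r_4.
cx_1 = 2
r_1 = 1.5
cx_2 = 5
cy_2 = 10
cz_2 = 9
r_2 = 1
cx_3 = 10.5
cy_3 = 7
cz_3 = 3
w_3 = 4.5
h_3 = 7
cx_4 = 10
cz_4 = 6.5
r_4 = 1.5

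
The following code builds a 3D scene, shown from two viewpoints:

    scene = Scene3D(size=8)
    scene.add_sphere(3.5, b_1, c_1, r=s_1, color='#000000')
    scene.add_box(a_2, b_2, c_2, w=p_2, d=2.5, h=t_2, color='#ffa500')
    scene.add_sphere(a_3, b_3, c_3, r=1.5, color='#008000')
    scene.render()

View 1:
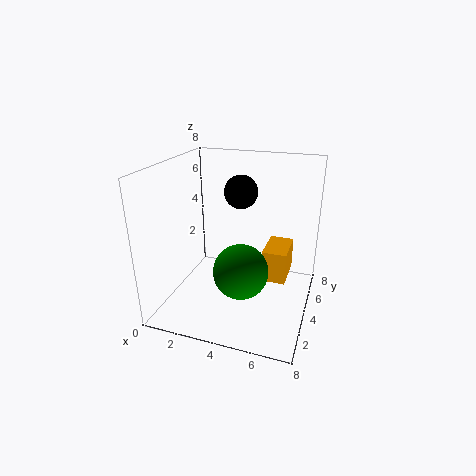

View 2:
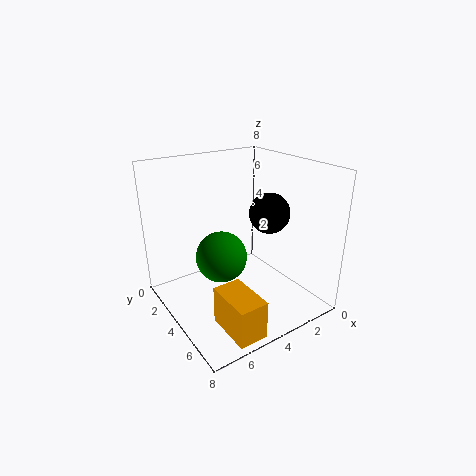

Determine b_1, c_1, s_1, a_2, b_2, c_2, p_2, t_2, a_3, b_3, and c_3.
b_1 = 6
c_1 = 6
s_1 = 1
a_2 = 5
b_2 = 5.5
c_2 = 0.5
p_2 = 1.5
t_2 = 2
a_3 = 4.5
b_3 = 3
c_3 = 2.5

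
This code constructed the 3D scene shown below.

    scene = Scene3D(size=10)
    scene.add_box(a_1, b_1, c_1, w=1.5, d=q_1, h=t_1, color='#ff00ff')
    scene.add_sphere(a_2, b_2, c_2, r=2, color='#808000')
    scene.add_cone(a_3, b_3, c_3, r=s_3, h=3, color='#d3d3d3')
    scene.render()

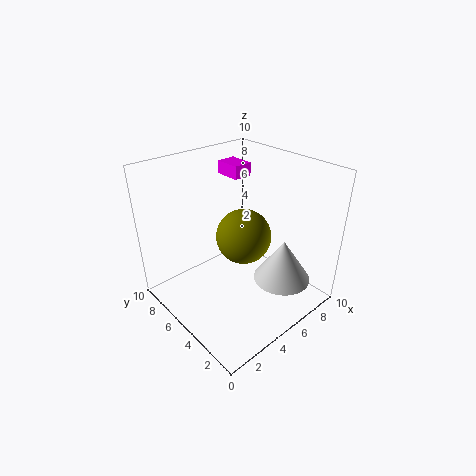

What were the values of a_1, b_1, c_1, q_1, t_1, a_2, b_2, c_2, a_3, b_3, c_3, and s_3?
a_1 = 7, b_1 = 7.5, c_1 = 8, q_1 = 2, t_1 = 1, a_2 = 6, b_2 = 5.5, c_2 = 4.5, a_3 = 7, b_3 = 2.5, c_3 = 2, s_3 = 2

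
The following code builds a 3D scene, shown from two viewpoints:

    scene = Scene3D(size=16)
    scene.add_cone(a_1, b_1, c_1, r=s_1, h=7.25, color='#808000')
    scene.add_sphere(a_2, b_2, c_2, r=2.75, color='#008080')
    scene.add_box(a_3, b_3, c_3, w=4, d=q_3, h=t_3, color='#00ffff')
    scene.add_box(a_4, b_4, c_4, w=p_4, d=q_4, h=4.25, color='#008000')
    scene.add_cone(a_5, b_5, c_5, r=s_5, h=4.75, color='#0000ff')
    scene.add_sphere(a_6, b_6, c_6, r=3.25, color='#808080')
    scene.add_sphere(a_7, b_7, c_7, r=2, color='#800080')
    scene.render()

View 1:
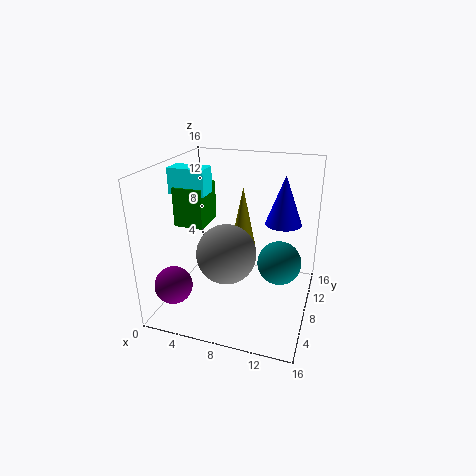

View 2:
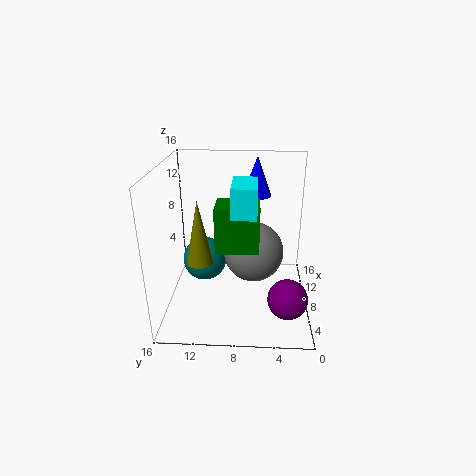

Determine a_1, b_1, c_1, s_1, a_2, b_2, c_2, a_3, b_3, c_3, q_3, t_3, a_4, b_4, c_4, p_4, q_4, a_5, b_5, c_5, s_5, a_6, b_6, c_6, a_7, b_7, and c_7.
a_1 = 7.25, b_1 = 12.25, c_1 = 5.25, s_1 = 1.5, a_2 = 12, b_2 = 12.5, c_2 = 3, a_3 = 1, b_3 = 6, c_3 = 13, q_3 = 2.25, t_3 = 2.75, a_4 = 1.5, b_4 = 5.75, c_4 = 9.5, p_4 = 3.25, q_4 = 4, a_5 = 13.25, b_5 = 6, c_5 = 11.25, s_5 = 1.75, a_6 = 7.25, b_6 = 6.25, c_6 = 6.75, a_7 = 2.5, b_7 = 2.75, c_7 = 4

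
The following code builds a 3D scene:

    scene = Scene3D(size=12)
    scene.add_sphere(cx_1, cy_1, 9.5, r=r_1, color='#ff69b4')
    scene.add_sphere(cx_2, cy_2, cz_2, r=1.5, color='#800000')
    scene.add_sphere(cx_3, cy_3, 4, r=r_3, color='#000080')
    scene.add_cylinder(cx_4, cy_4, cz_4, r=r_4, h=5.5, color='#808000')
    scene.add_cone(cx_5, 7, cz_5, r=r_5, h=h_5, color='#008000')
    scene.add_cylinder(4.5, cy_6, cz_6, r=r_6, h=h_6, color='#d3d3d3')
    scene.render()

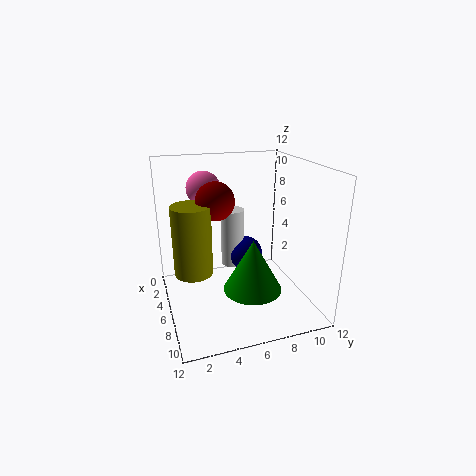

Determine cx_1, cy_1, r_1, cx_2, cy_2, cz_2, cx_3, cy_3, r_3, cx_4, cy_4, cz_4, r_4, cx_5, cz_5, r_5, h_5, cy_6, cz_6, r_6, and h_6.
cx_1 = 2.5
cy_1 = 4
r_1 = 1.5
cx_2 = 6.5
cy_2 = 4
cz_2 = 9.5
cx_3 = 5
cy_3 = 7
r_3 = 1.5
cx_4 = 7
cy_4 = 2
cz_4 = 4
r_4 = 1.5
cx_5 = 7
cz_5 = 1.5
r_5 = 2.5
h_5 = 4.5
cy_6 = 6
cz_6 = 3
r_6 = 1
h_6 = 5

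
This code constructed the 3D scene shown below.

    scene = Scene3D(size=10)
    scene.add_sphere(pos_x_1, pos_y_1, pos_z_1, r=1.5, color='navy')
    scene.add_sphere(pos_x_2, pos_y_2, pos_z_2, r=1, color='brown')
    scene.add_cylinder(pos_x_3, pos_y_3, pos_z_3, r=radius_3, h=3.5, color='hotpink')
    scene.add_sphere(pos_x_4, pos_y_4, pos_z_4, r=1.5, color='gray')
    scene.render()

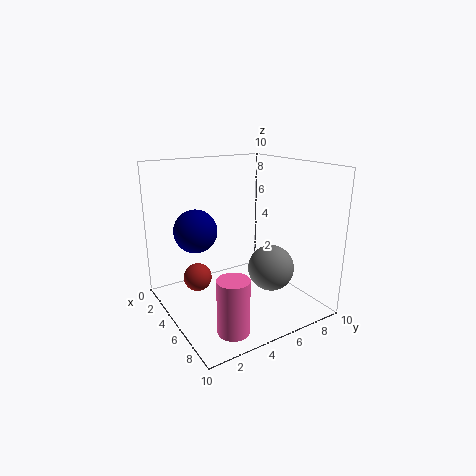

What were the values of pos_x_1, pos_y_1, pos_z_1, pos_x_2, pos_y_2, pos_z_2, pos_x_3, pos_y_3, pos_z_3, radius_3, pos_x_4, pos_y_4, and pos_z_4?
pos_x_1 = 3.5; pos_y_1 = 2.5; pos_z_1 = 5.5; pos_x_2 = 3.5; pos_y_2 = 2.5; pos_z_2 = 2; pos_x_3 = 8.5; pos_y_3 = 2.5; pos_z_3 = 0.5; radius_3 = 1; pos_x_4 = 7.5; pos_y_4 = 6; pos_z_4 = 3.5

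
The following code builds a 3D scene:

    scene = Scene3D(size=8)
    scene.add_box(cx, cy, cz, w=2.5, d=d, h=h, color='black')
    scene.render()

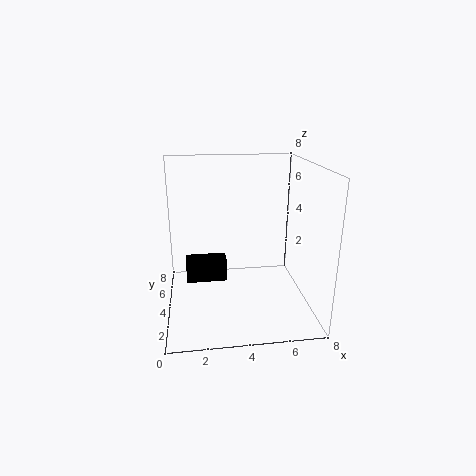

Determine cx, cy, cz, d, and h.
cx = 1
cy = 5.5
cz = 0.5
d = 1
h = 1.5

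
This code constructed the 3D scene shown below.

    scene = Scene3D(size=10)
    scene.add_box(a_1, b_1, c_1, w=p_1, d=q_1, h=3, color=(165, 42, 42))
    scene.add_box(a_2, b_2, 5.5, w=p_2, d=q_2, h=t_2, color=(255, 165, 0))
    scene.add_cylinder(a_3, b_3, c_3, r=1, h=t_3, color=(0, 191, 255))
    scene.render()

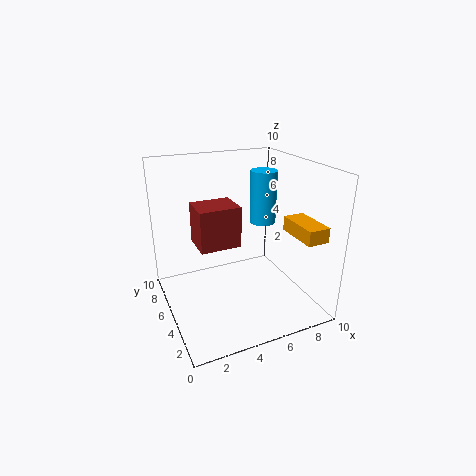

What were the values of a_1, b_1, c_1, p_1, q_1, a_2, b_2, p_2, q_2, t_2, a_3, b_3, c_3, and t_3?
a_1 = 2.5; b_1 = 5.5; c_1 = 4; p_1 = 3; q_1 = 2.5; a_2 = 8; b_2 = 1; p_2 = 1.5; q_2 = 3; t_2 = 1; a_3 = 8; b_3 = 7; c_3 = 5; t_3 = 4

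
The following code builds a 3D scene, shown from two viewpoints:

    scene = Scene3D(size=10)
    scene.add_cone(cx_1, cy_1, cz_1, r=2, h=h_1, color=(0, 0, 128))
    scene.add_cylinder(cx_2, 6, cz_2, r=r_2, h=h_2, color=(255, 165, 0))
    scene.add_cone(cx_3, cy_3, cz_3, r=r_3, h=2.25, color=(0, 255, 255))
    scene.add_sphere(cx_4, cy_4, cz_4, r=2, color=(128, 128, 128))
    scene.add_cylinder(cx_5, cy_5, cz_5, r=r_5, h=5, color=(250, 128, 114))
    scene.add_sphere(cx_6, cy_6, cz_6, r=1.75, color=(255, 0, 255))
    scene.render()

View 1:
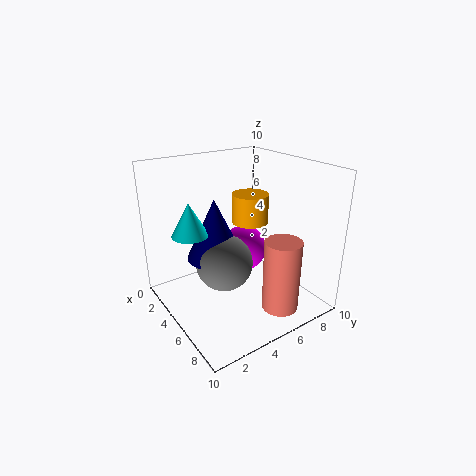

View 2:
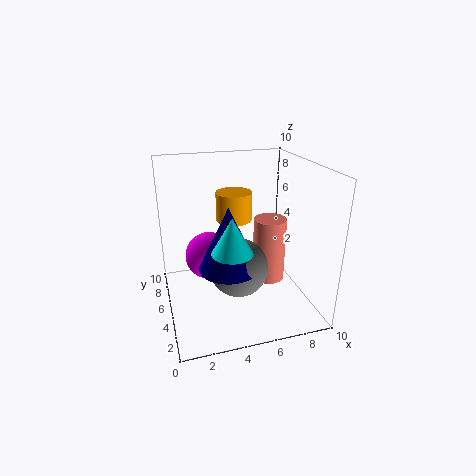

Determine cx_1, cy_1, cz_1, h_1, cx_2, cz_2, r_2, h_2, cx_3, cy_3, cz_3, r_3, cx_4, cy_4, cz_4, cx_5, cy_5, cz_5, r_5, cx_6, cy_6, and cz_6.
cx_1 = 4, cy_1 = 3.75, cz_1 = 3.5, h_1 = 4.25, cx_2 = 5, cz_2 = 6, r_2 = 1.25, h_2 = 2, cx_3 = 3.75, cy_3 = 2, cz_3 = 5.5, r_3 = 1.25, cx_4 = 4.75, cy_4 = 4, cz_4 = 3.25, cx_5 = 8, cy_5 = 6.5, cz_5 = 0.5, r_5 = 1.25, cx_6 = 3.25, cy_6 = 6.75, cz_6 = 3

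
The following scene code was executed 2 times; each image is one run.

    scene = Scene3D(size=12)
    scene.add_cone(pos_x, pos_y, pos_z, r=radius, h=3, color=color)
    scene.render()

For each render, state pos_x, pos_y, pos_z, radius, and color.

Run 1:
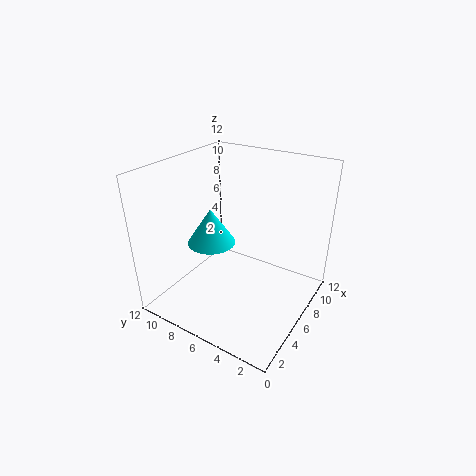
pos_x = 5
pos_y = 8
pos_z = 5.5
radius = 2
color = 'cyan'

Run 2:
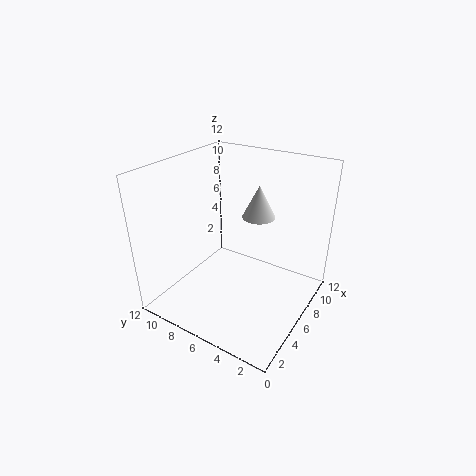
pos_x = 9.5
pos_y = 6
pos_z = 6.5
radius = 1.5
color = 'white'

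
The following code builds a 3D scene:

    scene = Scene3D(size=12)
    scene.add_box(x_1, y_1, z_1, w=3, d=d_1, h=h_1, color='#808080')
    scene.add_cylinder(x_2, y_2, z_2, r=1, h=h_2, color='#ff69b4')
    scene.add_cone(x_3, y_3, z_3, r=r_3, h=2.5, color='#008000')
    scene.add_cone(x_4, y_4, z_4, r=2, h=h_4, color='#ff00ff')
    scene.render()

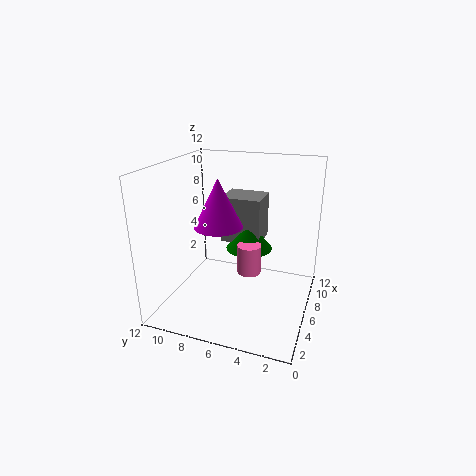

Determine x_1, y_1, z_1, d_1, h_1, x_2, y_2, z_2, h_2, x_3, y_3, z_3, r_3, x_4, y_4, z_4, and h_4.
x_1 = 7, y_1 = 4.5, z_1 = 5, d_1 = 3.5, h_1 = 4, x_2 = 6, y_2 = 5, z_2 = 3, h_2 = 2.5, x_3 = 7.5, y_3 = 5.5, z_3 = 4.5, r_3 = 2, x_4 = 5.5, y_4 = 7.5, z_4 = 7, h_4 = 4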